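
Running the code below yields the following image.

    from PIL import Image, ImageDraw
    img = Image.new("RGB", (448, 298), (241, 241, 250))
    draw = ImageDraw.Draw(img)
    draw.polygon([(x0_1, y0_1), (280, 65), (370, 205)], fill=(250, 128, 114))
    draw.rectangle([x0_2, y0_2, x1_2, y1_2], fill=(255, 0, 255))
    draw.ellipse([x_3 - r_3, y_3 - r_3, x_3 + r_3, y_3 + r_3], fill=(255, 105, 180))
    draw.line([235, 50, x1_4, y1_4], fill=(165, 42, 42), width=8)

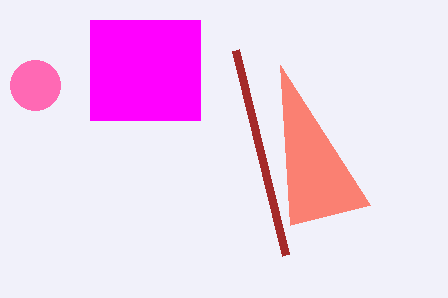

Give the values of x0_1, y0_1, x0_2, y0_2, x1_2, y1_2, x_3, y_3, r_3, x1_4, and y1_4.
x0_1 = 290, y0_1 = 225, x0_2 = 90, y0_2 = 20, x1_2 = 200, y1_2 = 120, x_3 = 35, y_3 = 85, r_3 = 25, x1_4 = 285, y1_4 = 255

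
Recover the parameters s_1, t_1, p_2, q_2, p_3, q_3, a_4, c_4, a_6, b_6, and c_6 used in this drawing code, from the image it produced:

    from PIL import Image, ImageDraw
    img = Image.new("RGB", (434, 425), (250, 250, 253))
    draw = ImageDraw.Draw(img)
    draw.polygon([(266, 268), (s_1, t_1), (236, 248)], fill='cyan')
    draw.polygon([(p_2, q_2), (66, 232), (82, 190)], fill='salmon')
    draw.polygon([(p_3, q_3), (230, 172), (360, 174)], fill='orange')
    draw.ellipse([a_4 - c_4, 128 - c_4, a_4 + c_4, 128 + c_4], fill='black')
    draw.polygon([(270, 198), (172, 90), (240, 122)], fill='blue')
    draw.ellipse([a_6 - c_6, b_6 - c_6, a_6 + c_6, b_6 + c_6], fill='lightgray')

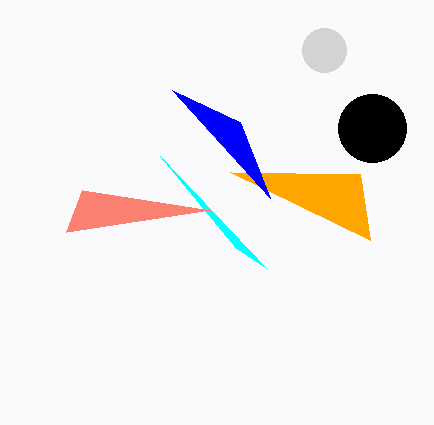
s_1 = 160, t_1 = 156, p_2 = 210, q_2 = 210, p_3 = 370, q_3 = 240, a_4 = 372, c_4 = 34, a_6 = 324, b_6 = 50, c_6 = 22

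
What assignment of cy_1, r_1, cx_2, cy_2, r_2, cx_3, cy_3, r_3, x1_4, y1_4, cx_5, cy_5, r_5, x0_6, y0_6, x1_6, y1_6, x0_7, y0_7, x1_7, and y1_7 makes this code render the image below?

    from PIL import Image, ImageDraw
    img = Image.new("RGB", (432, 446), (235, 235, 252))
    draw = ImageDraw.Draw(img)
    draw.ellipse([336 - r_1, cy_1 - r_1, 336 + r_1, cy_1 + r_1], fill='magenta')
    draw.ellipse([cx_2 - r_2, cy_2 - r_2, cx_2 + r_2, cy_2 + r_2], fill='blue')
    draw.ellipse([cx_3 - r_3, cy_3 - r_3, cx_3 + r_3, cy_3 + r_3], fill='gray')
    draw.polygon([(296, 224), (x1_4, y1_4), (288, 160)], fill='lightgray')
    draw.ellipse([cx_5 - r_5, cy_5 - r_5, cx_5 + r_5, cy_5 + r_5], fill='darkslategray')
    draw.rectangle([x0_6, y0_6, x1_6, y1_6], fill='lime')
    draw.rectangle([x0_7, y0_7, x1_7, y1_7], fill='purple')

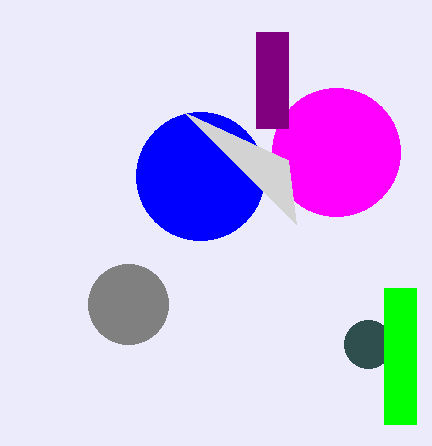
cy_1 = 152, r_1 = 64, cx_2 = 200, cy_2 = 176, r_2 = 64, cx_3 = 128, cy_3 = 304, r_3 = 40, x1_4 = 184, y1_4 = 112, cx_5 = 368, cy_5 = 344, r_5 = 24, x0_6 = 384, y0_6 = 288, x1_6 = 416, y1_6 = 424, x0_7 = 256, y0_7 = 32, x1_7 = 288, y1_7 = 128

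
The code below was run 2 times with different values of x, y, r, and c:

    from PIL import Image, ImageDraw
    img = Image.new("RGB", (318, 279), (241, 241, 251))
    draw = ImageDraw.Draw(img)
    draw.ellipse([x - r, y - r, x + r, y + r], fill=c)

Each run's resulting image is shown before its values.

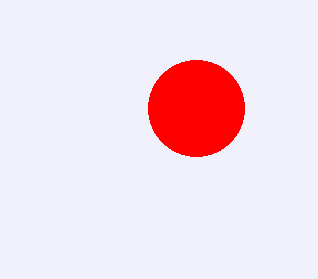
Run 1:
x = 196, y = 108, r = 48, c = 'red'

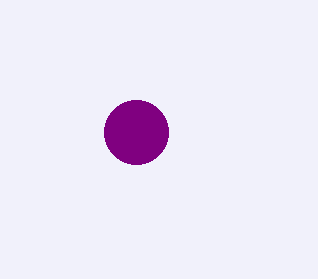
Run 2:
x = 136
y = 132
r = 32
c = 'purple'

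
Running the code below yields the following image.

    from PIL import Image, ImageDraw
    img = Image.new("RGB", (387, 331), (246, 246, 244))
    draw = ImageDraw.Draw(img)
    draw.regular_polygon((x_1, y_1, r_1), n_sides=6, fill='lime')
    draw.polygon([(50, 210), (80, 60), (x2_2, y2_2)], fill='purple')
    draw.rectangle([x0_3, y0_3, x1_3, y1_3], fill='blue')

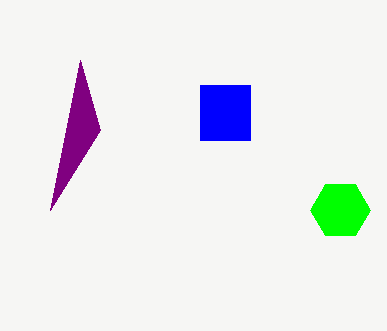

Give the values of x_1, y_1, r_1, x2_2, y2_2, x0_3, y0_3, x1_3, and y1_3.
x_1 = 340, y_1 = 210, r_1 = 30, x2_2 = 100, y2_2 = 130, x0_3 = 200, y0_3 = 85, x1_3 = 250, y1_3 = 140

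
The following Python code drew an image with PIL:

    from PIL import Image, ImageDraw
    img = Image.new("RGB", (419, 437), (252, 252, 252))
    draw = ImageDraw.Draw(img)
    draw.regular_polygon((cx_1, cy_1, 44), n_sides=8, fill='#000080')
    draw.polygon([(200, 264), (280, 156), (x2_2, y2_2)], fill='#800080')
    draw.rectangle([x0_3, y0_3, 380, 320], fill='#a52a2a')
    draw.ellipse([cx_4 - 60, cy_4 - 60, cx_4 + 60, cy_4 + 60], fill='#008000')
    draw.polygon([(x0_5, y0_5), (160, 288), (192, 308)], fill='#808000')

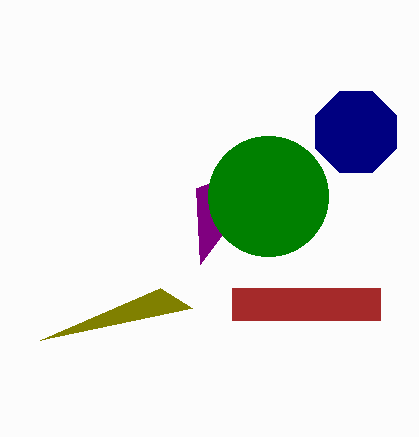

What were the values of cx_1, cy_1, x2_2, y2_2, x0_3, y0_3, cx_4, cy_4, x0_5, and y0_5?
cx_1 = 356, cy_1 = 132, x2_2 = 196, y2_2 = 188, x0_3 = 232, y0_3 = 288, cx_4 = 268, cy_4 = 196, x0_5 = 40, y0_5 = 340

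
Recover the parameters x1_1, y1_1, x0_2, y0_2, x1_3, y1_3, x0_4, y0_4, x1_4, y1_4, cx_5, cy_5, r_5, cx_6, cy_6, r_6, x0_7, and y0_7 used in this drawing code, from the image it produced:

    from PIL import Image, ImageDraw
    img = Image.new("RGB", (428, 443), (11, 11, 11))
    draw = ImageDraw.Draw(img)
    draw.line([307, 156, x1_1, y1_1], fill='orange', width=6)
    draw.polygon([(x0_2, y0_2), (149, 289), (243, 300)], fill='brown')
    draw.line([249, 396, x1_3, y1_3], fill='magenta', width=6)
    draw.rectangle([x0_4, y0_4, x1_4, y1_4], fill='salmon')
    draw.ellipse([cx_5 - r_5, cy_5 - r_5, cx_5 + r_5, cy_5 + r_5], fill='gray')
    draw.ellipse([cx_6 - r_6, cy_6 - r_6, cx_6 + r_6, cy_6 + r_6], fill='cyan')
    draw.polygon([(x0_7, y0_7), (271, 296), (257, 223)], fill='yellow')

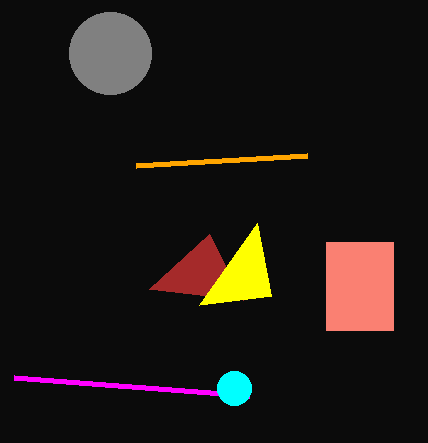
x1_1 = 136, y1_1 = 166, x0_2 = 209, y0_2 = 234, x1_3 = 14, y1_3 = 378, x0_4 = 326, y0_4 = 242, x1_4 = 393, y1_4 = 330, cx_5 = 110, cy_5 = 53, r_5 = 41, cx_6 = 234, cy_6 = 388, r_6 = 17, x0_7 = 199, y0_7 = 305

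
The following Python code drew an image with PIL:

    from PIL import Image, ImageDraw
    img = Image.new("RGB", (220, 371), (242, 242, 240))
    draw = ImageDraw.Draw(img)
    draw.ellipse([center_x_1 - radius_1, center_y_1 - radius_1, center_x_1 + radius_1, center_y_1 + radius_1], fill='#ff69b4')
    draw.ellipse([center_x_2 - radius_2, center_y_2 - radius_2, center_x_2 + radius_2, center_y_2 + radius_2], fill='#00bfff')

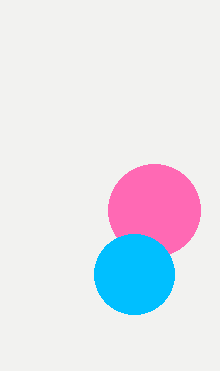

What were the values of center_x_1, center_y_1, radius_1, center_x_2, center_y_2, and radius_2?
center_x_1 = 154; center_y_1 = 210; radius_1 = 46; center_x_2 = 134; center_y_2 = 274; radius_2 = 40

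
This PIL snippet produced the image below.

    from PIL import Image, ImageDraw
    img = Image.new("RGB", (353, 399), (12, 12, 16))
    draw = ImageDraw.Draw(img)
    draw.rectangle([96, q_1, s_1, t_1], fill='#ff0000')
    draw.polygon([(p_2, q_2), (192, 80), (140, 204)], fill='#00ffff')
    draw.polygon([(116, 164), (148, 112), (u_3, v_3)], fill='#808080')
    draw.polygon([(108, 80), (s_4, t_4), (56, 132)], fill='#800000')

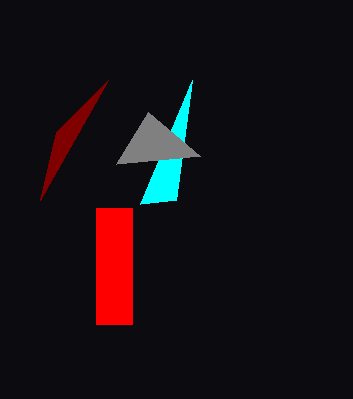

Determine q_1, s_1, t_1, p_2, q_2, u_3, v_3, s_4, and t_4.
q_1 = 208; s_1 = 132; t_1 = 324; p_2 = 176; q_2 = 200; u_3 = 200; v_3 = 156; s_4 = 40; t_4 = 200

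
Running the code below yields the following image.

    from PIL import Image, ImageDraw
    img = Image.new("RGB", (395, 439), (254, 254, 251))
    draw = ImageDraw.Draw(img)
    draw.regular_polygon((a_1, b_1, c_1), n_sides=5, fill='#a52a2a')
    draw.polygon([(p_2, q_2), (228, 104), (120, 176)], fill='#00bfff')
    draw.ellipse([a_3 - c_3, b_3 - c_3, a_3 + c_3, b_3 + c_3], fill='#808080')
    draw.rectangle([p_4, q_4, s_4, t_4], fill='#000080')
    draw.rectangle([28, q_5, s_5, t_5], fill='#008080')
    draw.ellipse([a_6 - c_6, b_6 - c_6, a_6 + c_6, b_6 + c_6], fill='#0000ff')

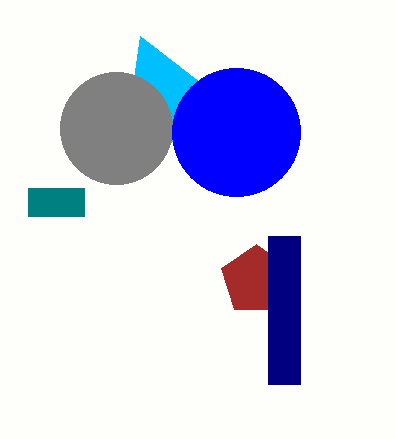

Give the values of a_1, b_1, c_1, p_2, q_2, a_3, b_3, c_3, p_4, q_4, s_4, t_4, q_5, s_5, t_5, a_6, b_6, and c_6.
a_1 = 256
b_1 = 280
c_1 = 36
p_2 = 140
q_2 = 36
a_3 = 116
b_3 = 128
c_3 = 56
p_4 = 268
q_4 = 236
s_4 = 300
t_4 = 384
q_5 = 188
s_5 = 84
t_5 = 216
a_6 = 236
b_6 = 132
c_6 = 64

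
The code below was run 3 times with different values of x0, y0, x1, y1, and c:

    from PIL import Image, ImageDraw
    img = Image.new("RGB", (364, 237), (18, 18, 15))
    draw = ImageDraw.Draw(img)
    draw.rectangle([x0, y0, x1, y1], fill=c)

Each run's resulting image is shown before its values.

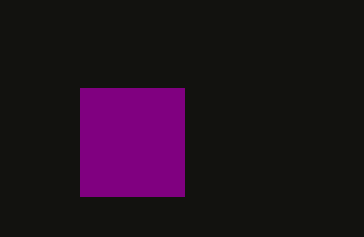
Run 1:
x0 = 80; y0 = 88; x1 = 184; y1 = 196; c = 'purple'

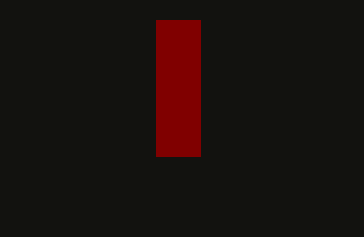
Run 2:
x0 = 156, y0 = 20, x1 = 200, y1 = 156, c = 'maroon'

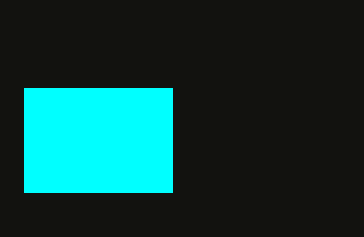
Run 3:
x0 = 24, y0 = 88, x1 = 172, y1 = 192, c = 'cyan'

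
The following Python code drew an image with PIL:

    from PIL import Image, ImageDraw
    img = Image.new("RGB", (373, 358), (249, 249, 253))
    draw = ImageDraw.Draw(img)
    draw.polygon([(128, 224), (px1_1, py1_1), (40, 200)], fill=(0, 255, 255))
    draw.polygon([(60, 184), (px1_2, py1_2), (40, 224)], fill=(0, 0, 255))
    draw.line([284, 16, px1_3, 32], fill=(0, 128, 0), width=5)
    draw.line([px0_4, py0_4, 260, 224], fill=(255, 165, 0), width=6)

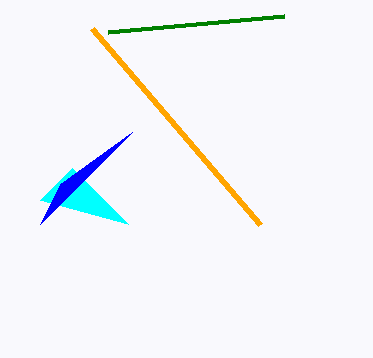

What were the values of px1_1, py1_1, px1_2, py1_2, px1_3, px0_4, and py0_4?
px1_1 = 72, py1_1 = 168, px1_2 = 132, py1_2 = 132, px1_3 = 108, px0_4 = 92, py0_4 = 28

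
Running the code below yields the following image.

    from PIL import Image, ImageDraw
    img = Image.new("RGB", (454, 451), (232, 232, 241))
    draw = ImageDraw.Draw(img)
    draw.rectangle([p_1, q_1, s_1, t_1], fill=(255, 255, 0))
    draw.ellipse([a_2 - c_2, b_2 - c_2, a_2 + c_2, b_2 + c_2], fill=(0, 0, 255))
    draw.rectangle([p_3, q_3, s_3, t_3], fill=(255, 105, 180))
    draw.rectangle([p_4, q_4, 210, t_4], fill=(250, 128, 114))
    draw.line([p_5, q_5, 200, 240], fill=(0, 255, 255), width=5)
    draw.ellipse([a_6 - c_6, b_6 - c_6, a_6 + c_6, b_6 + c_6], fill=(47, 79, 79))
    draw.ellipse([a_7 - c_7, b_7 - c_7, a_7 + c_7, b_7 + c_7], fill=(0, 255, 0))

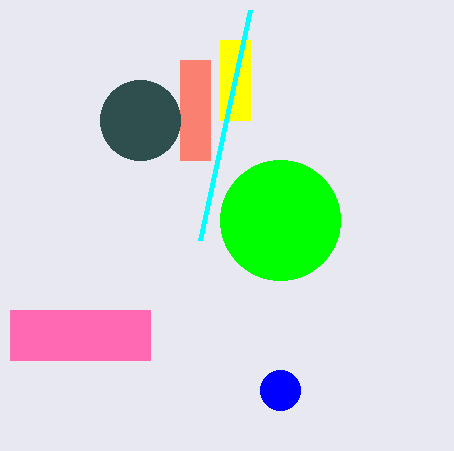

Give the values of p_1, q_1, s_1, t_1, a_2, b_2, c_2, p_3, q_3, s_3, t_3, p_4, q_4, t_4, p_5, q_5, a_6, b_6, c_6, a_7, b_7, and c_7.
p_1 = 220
q_1 = 40
s_1 = 250
t_1 = 120
a_2 = 280
b_2 = 390
c_2 = 20
p_3 = 10
q_3 = 310
s_3 = 150
t_3 = 360
p_4 = 180
q_4 = 60
t_4 = 160
p_5 = 250
q_5 = 10
a_6 = 140
b_6 = 120
c_6 = 40
a_7 = 280
b_7 = 220
c_7 = 60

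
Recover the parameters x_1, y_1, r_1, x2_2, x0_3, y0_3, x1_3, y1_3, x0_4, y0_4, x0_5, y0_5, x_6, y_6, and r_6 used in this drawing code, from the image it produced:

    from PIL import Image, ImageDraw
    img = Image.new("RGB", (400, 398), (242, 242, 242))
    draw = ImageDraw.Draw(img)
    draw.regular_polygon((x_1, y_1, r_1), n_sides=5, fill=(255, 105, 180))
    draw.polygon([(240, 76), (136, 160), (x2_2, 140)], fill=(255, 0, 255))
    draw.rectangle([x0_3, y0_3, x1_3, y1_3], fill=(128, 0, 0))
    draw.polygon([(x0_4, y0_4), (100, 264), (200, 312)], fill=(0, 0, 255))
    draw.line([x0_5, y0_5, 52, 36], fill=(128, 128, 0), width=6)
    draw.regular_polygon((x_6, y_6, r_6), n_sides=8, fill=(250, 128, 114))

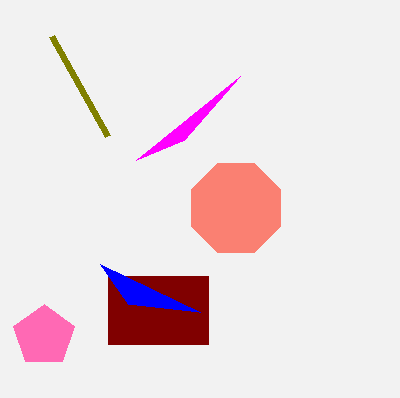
x_1 = 44, y_1 = 336, r_1 = 32, x2_2 = 184, x0_3 = 108, y0_3 = 276, x1_3 = 208, y1_3 = 344, x0_4 = 128, y0_4 = 304, x0_5 = 108, y0_5 = 136, x_6 = 236, y_6 = 208, r_6 = 48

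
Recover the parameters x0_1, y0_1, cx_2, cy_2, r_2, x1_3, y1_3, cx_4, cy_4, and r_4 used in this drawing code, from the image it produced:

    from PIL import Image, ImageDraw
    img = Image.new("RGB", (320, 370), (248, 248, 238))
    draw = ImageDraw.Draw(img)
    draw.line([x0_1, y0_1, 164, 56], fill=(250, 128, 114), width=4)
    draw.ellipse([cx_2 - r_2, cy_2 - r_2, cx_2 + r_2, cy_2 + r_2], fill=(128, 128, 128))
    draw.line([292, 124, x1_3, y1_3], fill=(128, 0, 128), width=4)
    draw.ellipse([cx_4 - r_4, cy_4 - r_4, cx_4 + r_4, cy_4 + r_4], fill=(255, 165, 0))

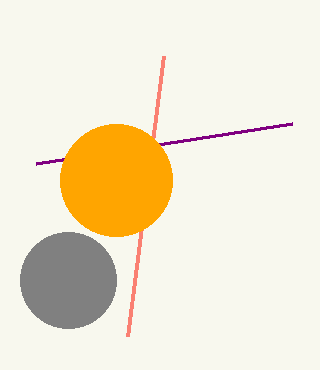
x0_1 = 128; y0_1 = 336; cx_2 = 68; cy_2 = 280; r_2 = 48; x1_3 = 36; y1_3 = 164; cx_4 = 116; cy_4 = 180; r_4 = 56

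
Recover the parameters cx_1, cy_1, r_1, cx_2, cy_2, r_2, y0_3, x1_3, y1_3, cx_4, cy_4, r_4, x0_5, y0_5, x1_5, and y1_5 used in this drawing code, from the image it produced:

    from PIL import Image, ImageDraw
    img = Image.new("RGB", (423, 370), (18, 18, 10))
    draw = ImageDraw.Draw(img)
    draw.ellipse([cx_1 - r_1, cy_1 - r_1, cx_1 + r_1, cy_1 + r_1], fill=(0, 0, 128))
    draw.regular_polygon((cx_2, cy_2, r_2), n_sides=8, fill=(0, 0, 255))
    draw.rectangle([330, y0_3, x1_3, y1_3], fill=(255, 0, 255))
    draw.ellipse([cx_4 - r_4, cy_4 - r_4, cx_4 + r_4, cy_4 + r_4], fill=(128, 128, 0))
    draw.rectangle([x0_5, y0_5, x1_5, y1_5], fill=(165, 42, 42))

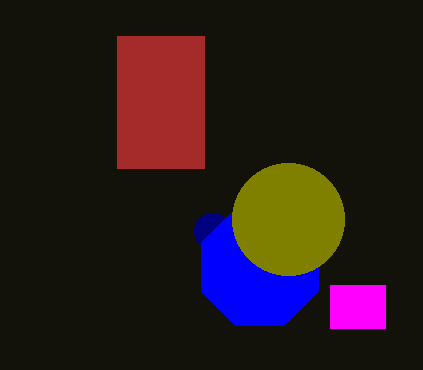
cx_1 = 212, cy_1 = 231, r_1 = 18, cx_2 = 260, cy_2 = 267, r_2 = 63, y0_3 = 285, x1_3 = 385, y1_3 = 328, cx_4 = 288, cy_4 = 219, r_4 = 56, x0_5 = 117, y0_5 = 36, x1_5 = 204, y1_5 = 168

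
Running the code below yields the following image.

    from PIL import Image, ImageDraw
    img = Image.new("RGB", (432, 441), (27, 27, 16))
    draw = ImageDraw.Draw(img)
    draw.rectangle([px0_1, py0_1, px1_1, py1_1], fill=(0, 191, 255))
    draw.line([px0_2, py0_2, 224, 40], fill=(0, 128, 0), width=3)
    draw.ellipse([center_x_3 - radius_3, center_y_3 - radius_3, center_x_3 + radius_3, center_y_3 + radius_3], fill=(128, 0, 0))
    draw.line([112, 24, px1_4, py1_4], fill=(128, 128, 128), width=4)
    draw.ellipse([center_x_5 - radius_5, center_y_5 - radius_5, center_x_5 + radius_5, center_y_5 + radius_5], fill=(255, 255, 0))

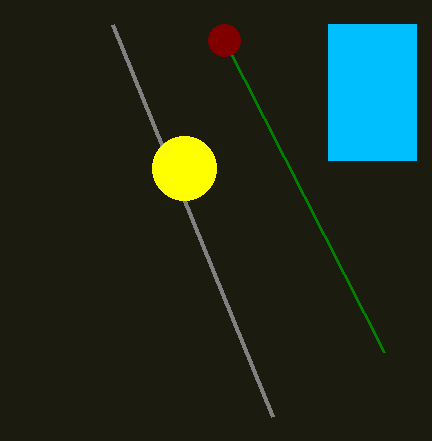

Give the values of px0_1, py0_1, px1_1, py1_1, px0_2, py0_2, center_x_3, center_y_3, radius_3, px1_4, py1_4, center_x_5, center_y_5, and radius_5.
px0_1 = 328; py0_1 = 24; px1_1 = 416; py1_1 = 160; px0_2 = 384; py0_2 = 352; center_x_3 = 224; center_y_3 = 40; radius_3 = 16; px1_4 = 272; py1_4 = 416; center_x_5 = 184; center_y_5 = 168; radius_5 = 32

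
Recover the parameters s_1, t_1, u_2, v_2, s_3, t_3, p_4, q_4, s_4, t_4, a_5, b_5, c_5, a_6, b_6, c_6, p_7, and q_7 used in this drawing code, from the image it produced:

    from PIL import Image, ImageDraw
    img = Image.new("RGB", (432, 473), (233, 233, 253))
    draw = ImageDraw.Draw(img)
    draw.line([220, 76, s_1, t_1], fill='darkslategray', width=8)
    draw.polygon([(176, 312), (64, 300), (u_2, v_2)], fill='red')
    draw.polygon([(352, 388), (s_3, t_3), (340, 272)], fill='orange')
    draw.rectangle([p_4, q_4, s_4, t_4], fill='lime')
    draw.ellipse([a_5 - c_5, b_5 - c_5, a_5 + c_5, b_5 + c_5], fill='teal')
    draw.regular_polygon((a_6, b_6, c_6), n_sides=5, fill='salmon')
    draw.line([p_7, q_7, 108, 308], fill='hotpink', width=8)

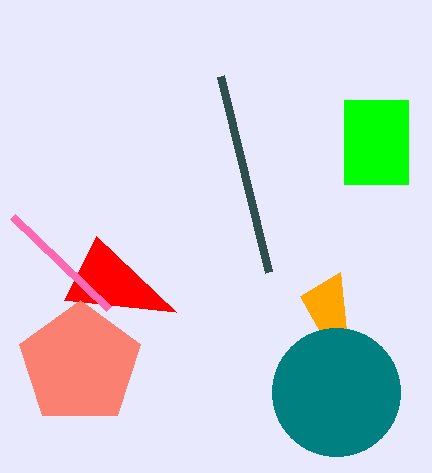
s_1 = 268; t_1 = 272; u_2 = 96; v_2 = 236; s_3 = 300; t_3 = 296; p_4 = 344; q_4 = 100; s_4 = 408; t_4 = 184; a_5 = 336; b_5 = 392; c_5 = 64; a_6 = 80; b_6 = 364; c_6 = 64; p_7 = 12; q_7 = 216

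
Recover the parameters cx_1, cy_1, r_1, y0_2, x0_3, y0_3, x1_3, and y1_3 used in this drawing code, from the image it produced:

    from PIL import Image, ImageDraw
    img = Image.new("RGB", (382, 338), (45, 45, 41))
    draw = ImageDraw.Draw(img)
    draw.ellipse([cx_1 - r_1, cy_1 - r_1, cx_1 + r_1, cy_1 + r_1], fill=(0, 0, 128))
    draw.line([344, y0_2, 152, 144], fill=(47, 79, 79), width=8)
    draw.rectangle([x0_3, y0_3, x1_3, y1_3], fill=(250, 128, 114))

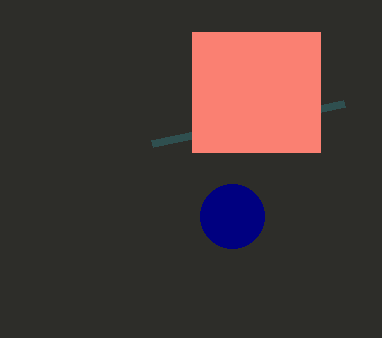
cx_1 = 232, cy_1 = 216, r_1 = 32, y0_2 = 104, x0_3 = 192, y0_3 = 32, x1_3 = 320, y1_3 = 152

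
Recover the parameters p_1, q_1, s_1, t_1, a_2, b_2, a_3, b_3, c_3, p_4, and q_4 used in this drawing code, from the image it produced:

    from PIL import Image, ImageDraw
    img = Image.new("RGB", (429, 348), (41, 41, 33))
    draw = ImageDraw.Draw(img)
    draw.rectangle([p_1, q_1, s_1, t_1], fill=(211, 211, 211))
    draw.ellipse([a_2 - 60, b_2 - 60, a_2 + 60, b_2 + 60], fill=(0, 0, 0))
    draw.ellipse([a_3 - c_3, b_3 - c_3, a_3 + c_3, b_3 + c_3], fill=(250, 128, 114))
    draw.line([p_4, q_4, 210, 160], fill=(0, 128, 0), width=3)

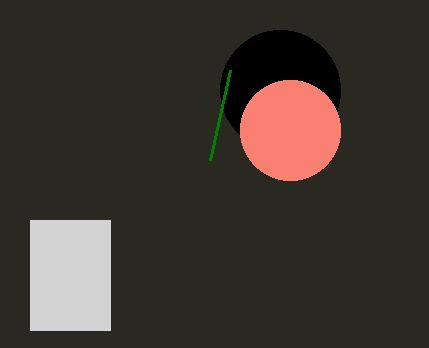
p_1 = 30, q_1 = 220, s_1 = 110, t_1 = 330, a_2 = 280, b_2 = 90, a_3 = 290, b_3 = 130, c_3 = 50, p_4 = 230, q_4 = 70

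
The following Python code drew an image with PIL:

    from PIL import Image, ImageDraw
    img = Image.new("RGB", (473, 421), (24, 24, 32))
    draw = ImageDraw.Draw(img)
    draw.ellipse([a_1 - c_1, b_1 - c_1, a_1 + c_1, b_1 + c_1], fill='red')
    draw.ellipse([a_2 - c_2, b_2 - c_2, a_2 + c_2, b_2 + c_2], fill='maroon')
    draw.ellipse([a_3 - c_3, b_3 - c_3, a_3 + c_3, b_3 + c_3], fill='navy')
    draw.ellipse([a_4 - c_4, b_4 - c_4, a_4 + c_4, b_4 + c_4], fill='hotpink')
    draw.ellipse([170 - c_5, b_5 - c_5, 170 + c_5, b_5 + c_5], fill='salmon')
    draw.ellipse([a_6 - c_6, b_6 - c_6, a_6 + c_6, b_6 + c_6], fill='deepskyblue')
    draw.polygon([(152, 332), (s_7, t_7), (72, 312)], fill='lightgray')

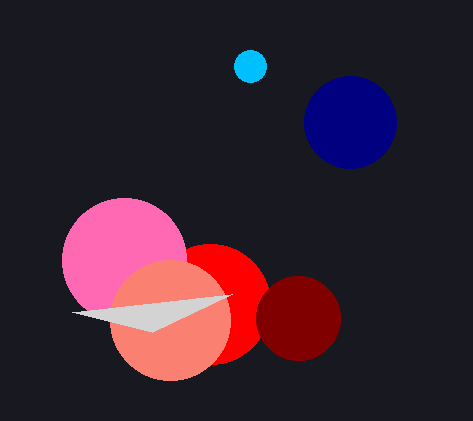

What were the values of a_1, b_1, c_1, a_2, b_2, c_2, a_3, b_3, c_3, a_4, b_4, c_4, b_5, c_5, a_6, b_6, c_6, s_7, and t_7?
a_1 = 210, b_1 = 304, c_1 = 60, a_2 = 298, b_2 = 318, c_2 = 42, a_3 = 350, b_3 = 122, c_3 = 46, a_4 = 124, b_4 = 260, c_4 = 62, b_5 = 320, c_5 = 60, a_6 = 250, b_6 = 66, c_6 = 16, s_7 = 232, t_7 = 294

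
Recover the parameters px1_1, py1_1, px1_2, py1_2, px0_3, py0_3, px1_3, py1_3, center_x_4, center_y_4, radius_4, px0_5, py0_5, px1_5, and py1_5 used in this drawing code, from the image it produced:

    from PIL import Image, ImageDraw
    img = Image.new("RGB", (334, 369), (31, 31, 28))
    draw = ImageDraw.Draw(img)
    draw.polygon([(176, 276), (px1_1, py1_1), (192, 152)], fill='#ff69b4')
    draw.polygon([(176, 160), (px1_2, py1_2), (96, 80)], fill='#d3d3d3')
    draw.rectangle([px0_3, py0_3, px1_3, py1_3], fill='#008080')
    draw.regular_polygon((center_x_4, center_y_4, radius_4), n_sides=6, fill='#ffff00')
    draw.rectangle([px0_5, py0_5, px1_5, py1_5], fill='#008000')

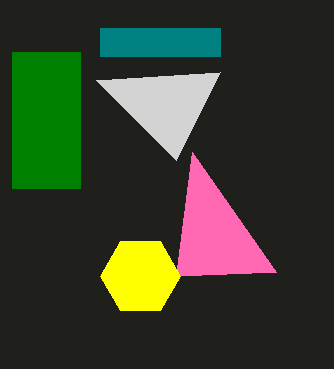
px1_1 = 276; py1_1 = 272; px1_2 = 220; py1_2 = 72; px0_3 = 100; py0_3 = 28; px1_3 = 220; py1_3 = 56; center_x_4 = 140; center_y_4 = 276; radius_4 = 40; px0_5 = 12; py0_5 = 52; px1_5 = 80; py1_5 = 188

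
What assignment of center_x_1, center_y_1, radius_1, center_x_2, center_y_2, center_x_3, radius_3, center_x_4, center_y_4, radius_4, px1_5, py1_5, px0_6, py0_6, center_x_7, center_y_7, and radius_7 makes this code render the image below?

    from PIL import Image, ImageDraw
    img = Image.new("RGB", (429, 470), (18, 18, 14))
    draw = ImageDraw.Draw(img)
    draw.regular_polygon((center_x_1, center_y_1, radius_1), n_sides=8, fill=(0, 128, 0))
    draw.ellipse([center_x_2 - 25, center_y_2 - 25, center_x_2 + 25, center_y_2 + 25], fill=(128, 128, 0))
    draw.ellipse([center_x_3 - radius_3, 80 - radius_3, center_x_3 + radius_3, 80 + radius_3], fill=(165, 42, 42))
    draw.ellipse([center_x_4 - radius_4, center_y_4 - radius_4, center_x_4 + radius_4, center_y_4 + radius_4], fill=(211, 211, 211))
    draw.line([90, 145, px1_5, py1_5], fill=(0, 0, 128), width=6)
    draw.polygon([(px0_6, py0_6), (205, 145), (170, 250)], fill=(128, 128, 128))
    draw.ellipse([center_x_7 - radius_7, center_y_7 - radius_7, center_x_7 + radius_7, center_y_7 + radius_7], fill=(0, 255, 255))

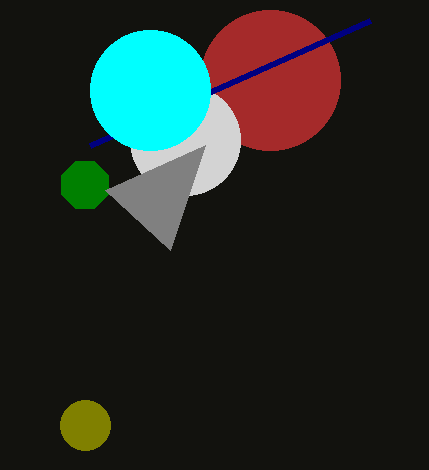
center_x_1 = 85
center_y_1 = 185
radius_1 = 25
center_x_2 = 85
center_y_2 = 425
center_x_3 = 270
radius_3 = 70
center_x_4 = 185
center_y_4 = 140
radius_4 = 55
px1_5 = 370
py1_5 = 20
px0_6 = 105
py0_6 = 190
center_x_7 = 150
center_y_7 = 90
radius_7 = 60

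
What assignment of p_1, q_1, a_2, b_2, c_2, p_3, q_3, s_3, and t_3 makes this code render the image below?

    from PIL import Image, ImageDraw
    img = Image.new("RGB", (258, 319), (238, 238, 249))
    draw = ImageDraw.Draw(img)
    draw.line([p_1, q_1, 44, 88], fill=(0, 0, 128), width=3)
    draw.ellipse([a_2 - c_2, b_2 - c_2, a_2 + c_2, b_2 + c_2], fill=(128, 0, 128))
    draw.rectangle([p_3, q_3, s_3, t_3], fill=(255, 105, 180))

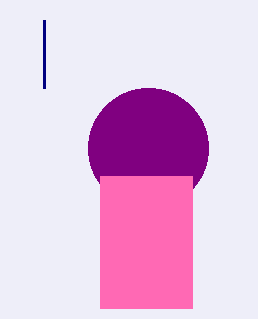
p_1 = 44, q_1 = 20, a_2 = 148, b_2 = 148, c_2 = 60, p_3 = 100, q_3 = 176, s_3 = 192, t_3 = 308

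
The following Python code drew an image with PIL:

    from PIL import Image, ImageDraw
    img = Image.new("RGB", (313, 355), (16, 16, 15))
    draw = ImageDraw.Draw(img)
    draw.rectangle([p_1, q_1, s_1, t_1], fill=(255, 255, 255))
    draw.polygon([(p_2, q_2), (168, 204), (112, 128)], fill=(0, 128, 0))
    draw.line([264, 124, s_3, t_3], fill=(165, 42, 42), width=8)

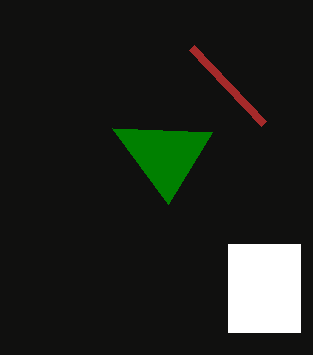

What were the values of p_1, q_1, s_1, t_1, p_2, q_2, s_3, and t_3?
p_1 = 228
q_1 = 244
s_1 = 300
t_1 = 332
p_2 = 212
q_2 = 132
s_3 = 192
t_3 = 48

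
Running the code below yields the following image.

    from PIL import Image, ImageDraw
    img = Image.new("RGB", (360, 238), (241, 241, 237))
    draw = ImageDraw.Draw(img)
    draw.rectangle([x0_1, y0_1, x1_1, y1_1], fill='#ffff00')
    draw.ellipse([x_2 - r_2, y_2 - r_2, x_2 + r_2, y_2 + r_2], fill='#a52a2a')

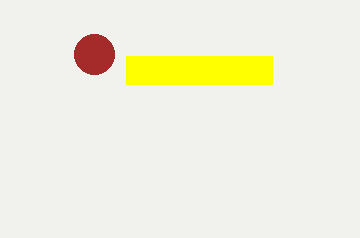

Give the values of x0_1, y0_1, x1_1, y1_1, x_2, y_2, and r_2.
x0_1 = 126
y0_1 = 56
x1_1 = 272
y1_1 = 84
x_2 = 94
y_2 = 54
r_2 = 20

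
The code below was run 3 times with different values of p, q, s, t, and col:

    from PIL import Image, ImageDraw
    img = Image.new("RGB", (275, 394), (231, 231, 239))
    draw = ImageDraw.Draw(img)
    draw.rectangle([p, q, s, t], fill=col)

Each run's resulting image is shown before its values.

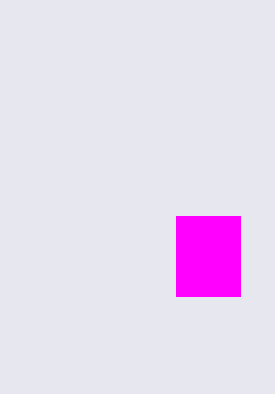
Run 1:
p = 176; q = 216; s = 240; t = 296; col = 'magenta'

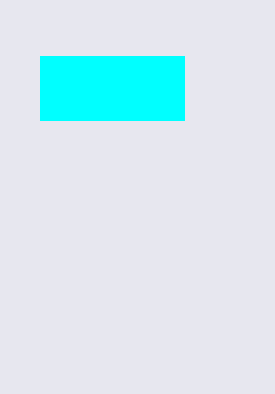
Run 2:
p = 40, q = 56, s = 184, t = 120, col = 'cyan'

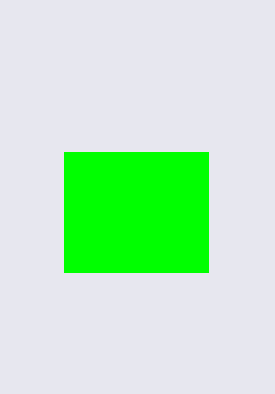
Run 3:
p = 64
q = 152
s = 208
t = 272
col = 'lime'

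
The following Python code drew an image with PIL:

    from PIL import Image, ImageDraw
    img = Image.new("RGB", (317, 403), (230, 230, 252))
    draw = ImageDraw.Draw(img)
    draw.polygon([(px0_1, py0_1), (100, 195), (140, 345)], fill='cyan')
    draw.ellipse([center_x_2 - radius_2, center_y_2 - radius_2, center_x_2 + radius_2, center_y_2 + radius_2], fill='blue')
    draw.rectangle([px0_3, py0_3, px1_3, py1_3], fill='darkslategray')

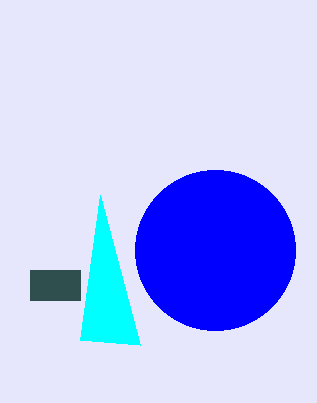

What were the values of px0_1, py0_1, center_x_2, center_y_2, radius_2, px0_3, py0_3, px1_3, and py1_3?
px0_1 = 80, py0_1 = 340, center_x_2 = 215, center_y_2 = 250, radius_2 = 80, px0_3 = 30, py0_3 = 270, px1_3 = 80, py1_3 = 300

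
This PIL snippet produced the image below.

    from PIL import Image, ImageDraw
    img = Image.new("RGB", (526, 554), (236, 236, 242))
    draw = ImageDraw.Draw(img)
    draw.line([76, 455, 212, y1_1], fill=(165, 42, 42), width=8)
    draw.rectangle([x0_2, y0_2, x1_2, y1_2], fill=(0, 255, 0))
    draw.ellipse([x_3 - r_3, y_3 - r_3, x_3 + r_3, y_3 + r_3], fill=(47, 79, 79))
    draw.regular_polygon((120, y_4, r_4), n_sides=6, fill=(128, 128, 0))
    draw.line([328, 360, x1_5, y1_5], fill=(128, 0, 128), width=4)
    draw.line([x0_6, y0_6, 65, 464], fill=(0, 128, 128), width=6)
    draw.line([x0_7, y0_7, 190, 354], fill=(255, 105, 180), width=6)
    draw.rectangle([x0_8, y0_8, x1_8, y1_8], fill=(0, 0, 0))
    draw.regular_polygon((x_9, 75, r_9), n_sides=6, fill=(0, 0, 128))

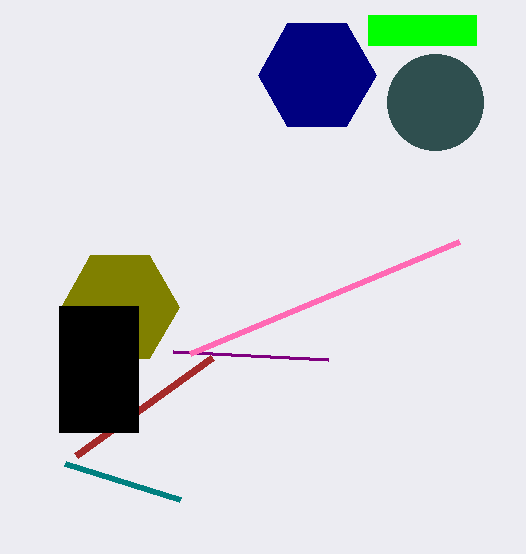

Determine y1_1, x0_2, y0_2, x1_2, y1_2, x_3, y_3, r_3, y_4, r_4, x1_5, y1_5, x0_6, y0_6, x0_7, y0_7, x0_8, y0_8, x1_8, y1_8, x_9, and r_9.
y1_1 = 357, x0_2 = 368, y0_2 = 15, x1_2 = 476, y1_2 = 45, x_3 = 435, y_3 = 102, r_3 = 48, y_4 = 307, r_4 = 59, x1_5 = 173, y1_5 = 352, x0_6 = 180, y0_6 = 500, x0_7 = 459, y0_7 = 242, x0_8 = 59, y0_8 = 306, x1_8 = 138, y1_8 = 432, x_9 = 317, r_9 = 59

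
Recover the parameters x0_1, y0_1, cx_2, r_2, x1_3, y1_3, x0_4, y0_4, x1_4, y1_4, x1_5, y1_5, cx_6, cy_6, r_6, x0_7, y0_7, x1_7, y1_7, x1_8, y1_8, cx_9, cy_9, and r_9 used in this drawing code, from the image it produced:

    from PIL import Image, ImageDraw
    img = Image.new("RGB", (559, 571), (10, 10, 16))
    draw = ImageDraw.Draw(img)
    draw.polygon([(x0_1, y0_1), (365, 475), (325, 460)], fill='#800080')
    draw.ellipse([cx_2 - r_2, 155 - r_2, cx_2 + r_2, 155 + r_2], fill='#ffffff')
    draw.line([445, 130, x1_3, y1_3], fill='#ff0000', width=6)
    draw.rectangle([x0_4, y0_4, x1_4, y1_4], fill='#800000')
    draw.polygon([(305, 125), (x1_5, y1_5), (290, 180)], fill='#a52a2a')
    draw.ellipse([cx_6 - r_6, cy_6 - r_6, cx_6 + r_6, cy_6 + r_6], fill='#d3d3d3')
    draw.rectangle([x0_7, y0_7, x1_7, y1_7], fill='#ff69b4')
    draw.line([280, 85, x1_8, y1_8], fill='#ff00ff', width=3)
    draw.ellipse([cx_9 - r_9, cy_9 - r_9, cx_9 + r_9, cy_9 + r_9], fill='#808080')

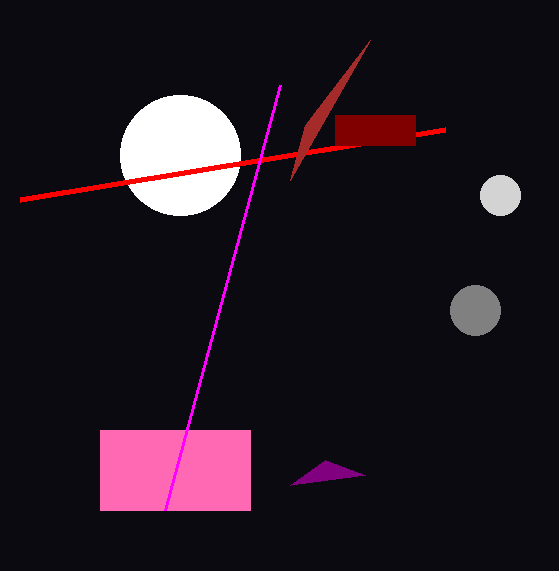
x0_1 = 290
y0_1 = 485
cx_2 = 180
r_2 = 60
x1_3 = 20
y1_3 = 200
x0_4 = 335
y0_4 = 115
x1_4 = 415
y1_4 = 145
x1_5 = 370
y1_5 = 40
cx_6 = 500
cy_6 = 195
r_6 = 20
x0_7 = 100
y0_7 = 430
x1_7 = 250
y1_7 = 510
x1_8 = 165
y1_8 = 510
cx_9 = 475
cy_9 = 310
r_9 = 25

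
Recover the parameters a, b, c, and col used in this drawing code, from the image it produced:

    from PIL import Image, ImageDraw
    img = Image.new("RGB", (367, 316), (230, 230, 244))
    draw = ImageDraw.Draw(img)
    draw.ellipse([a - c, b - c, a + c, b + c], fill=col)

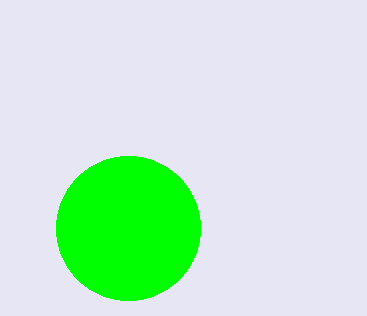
a = 128, b = 228, c = 72, col = 'lime'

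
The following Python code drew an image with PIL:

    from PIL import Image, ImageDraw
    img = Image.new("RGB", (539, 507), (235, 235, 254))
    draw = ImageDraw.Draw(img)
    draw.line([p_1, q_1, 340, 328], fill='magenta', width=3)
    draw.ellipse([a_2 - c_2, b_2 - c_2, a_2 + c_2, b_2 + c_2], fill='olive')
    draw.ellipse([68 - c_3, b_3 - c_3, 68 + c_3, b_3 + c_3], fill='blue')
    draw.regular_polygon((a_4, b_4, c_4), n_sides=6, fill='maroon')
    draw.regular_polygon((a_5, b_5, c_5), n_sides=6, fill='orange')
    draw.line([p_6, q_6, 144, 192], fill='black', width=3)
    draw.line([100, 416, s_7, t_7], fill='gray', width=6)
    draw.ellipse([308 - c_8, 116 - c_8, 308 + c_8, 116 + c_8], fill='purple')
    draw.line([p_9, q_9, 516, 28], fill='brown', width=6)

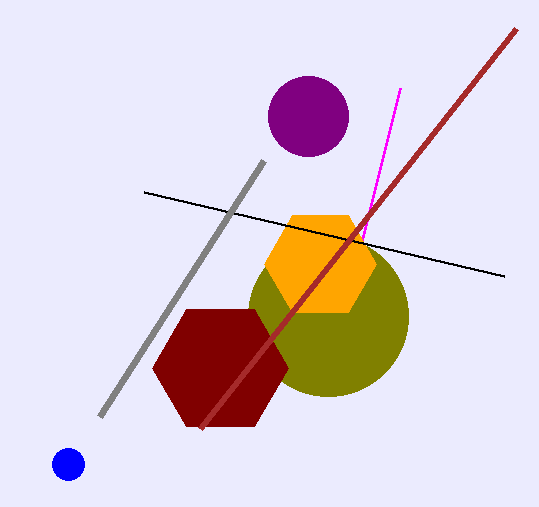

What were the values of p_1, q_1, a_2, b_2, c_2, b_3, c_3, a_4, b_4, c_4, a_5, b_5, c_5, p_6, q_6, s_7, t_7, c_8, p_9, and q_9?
p_1 = 400
q_1 = 88
a_2 = 328
b_2 = 316
c_2 = 80
b_3 = 464
c_3 = 16
a_4 = 220
b_4 = 368
c_4 = 68
a_5 = 320
b_5 = 264
c_5 = 56
p_6 = 504
q_6 = 276
s_7 = 264
t_7 = 160
c_8 = 40
p_9 = 200
q_9 = 428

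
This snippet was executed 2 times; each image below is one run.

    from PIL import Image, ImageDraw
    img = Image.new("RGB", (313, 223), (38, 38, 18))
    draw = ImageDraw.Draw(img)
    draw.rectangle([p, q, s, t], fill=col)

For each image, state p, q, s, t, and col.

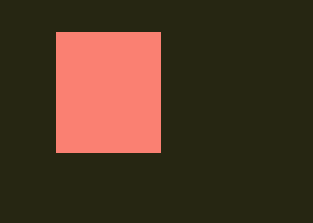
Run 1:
p = 56
q = 32
s = 160
t = 152
col = 'salmon'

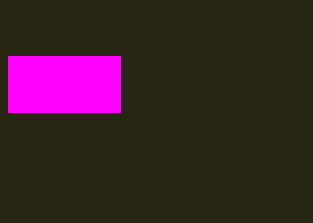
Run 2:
p = 8, q = 56, s = 120, t = 112, col = 'magenta'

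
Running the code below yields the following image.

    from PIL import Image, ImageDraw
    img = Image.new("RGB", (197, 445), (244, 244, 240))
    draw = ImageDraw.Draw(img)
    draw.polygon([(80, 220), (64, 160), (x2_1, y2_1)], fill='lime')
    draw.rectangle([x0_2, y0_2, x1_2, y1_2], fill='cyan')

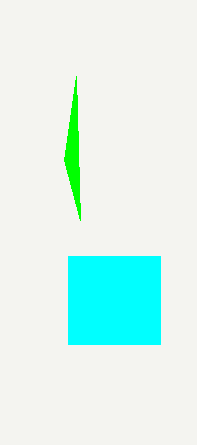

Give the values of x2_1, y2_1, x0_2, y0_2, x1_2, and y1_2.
x2_1 = 76; y2_1 = 76; x0_2 = 68; y0_2 = 256; x1_2 = 160; y1_2 = 344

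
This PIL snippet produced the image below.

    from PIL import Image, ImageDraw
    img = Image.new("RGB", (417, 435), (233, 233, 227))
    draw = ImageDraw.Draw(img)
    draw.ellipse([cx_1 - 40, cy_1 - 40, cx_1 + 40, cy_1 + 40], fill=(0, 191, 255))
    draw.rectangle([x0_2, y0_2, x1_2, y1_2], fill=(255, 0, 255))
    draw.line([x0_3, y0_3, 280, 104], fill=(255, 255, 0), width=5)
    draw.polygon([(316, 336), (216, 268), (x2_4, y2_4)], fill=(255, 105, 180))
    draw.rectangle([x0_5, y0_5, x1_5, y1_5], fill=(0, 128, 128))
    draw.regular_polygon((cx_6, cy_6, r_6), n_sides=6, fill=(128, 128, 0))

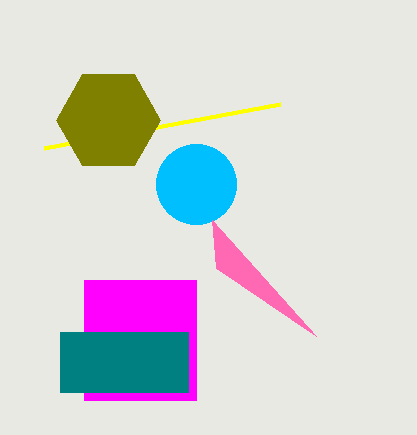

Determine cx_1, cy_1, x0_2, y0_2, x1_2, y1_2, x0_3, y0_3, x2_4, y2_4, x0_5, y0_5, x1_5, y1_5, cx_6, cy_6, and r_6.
cx_1 = 196; cy_1 = 184; x0_2 = 84; y0_2 = 280; x1_2 = 196; y1_2 = 400; x0_3 = 44; y0_3 = 148; x2_4 = 212; y2_4 = 220; x0_5 = 60; y0_5 = 332; x1_5 = 188; y1_5 = 392; cx_6 = 108; cy_6 = 120; r_6 = 52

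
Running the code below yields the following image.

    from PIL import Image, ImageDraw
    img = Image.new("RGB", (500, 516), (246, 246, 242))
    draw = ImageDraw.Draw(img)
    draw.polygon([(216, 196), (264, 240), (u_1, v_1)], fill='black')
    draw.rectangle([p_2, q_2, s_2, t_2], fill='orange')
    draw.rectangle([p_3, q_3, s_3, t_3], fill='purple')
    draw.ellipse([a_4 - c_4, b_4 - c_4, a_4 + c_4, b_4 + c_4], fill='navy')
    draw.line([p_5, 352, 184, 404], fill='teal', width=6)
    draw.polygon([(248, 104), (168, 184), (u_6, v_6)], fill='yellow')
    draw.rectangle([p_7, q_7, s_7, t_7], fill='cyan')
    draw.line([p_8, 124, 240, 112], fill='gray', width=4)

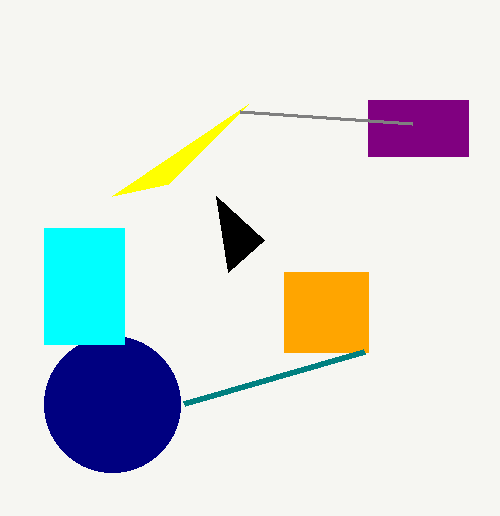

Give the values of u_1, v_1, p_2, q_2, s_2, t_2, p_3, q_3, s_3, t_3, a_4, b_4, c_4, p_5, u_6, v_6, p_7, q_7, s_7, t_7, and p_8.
u_1 = 228; v_1 = 272; p_2 = 284; q_2 = 272; s_2 = 368; t_2 = 352; p_3 = 368; q_3 = 100; s_3 = 468; t_3 = 156; a_4 = 112; b_4 = 404; c_4 = 68; p_5 = 364; u_6 = 112; v_6 = 196; p_7 = 44; q_7 = 228; s_7 = 124; t_7 = 344; p_8 = 412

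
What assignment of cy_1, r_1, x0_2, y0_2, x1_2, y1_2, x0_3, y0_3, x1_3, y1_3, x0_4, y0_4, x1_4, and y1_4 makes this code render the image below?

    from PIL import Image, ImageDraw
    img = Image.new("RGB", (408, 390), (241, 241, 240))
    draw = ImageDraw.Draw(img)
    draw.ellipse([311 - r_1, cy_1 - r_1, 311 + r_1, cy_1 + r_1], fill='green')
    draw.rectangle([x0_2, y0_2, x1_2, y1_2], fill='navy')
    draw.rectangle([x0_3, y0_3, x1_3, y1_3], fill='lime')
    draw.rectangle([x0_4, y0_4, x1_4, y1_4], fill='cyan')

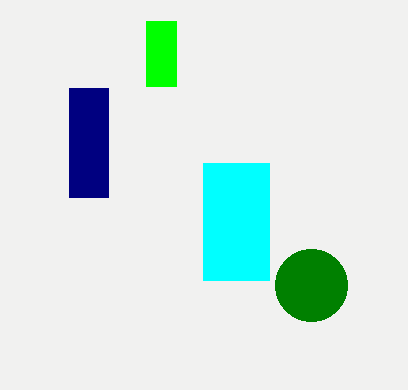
cy_1 = 285, r_1 = 36, x0_2 = 69, y0_2 = 88, x1_2 = 108, y1_2 = 197, x0_3 = 146, y0_3 = 21, x1_3 = 176, y1_3 = 86, x0_4 = 203, y0_4 = 163, x1_4 = 269, y1_4 = 280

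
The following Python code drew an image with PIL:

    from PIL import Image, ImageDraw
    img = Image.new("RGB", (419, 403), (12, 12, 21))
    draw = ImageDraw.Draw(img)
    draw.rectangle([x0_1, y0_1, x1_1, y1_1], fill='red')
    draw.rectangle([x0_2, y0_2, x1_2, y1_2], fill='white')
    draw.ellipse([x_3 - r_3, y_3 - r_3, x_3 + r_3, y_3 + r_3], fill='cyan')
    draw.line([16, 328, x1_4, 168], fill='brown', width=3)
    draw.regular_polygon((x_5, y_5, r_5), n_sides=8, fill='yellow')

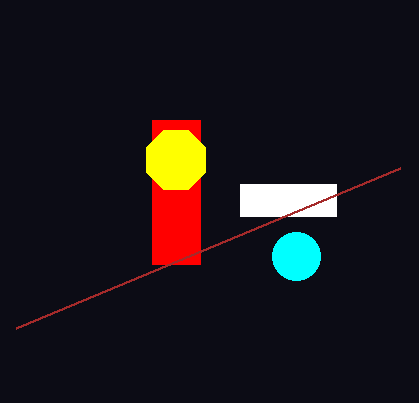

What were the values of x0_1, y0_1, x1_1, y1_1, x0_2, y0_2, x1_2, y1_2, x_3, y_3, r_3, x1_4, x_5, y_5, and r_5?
x0_1 = 152, y0_1 = 120, x1_1 = 200, y1_1 = 264, x0_2 = 240, y0_2 = 184, x1_2 = 336, y1_2 = 216, x_3 = 296, y_3 = 256, r_3 = 24, x1_4 = 400, x_5 = 176, y_5 = 160, r_5 = 32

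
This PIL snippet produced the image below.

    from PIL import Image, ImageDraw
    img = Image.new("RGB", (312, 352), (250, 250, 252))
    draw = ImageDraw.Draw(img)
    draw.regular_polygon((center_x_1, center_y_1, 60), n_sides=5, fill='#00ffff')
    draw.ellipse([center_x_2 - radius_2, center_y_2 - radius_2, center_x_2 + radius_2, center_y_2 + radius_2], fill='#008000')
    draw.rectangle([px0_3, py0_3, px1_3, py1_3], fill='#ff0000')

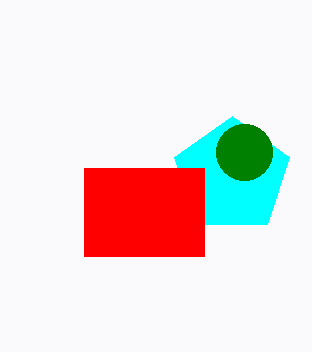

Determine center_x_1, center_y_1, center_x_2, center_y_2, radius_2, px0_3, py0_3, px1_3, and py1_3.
center_x_1 = 232, center_y_1 = 176, center_x_2 = 244, center_y_2 = 152, radius_2 = 28, px0_3 = 84, py0_3 = 168, px1_3 = 204, py1_3 = 256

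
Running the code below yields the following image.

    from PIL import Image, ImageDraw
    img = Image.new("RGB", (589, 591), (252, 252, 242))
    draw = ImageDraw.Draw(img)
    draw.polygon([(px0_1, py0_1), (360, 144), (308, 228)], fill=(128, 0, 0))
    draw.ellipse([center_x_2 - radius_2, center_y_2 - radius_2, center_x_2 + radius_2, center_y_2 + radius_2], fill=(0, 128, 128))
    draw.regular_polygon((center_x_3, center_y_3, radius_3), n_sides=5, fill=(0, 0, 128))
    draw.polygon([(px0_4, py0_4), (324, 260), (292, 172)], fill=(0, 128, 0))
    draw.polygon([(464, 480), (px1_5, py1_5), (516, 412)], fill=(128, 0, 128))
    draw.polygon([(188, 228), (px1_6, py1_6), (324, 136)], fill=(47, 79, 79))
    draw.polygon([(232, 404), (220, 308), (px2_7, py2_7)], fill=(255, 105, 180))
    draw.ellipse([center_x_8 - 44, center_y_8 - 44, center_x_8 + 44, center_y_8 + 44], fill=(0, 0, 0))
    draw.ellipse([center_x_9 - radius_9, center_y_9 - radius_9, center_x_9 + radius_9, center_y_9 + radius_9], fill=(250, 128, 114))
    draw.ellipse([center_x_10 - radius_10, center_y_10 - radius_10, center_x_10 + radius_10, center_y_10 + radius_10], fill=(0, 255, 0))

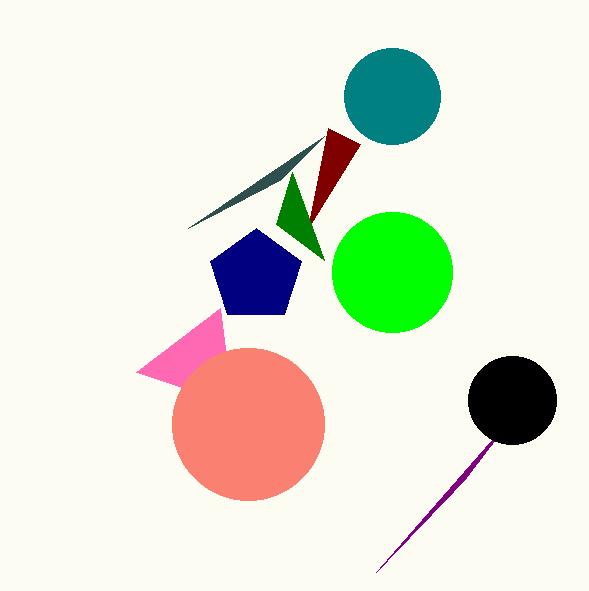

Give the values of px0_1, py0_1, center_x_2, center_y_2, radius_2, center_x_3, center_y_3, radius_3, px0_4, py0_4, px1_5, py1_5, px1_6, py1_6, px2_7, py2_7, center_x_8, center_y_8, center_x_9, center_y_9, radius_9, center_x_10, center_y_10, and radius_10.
px0_1 = 328, py0_1 = 128, center_x_2 = 392, center_y_2 = 96, radius_2 = 48, center_x_3 = 256, center_y_3 = 276, radius_3 = 48, px0_4 = 276, py0_4 = 224, px1_5 = 376, py1_5 = 572, px1_6 = 280, py1_6 = 180, px2_7 = 136, py2_7 = 372, center_x_8 = 512, center_y_8 = 400, center_x_9 = 248, center_y_9 = 424, radius_9 = 76, center_x_10 = 392, center_y_10 = 272, radius_10 = 60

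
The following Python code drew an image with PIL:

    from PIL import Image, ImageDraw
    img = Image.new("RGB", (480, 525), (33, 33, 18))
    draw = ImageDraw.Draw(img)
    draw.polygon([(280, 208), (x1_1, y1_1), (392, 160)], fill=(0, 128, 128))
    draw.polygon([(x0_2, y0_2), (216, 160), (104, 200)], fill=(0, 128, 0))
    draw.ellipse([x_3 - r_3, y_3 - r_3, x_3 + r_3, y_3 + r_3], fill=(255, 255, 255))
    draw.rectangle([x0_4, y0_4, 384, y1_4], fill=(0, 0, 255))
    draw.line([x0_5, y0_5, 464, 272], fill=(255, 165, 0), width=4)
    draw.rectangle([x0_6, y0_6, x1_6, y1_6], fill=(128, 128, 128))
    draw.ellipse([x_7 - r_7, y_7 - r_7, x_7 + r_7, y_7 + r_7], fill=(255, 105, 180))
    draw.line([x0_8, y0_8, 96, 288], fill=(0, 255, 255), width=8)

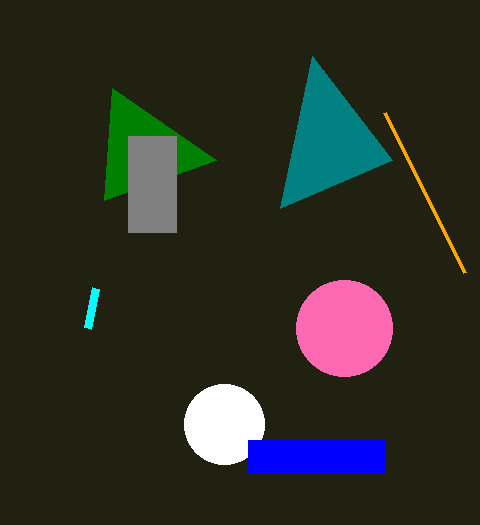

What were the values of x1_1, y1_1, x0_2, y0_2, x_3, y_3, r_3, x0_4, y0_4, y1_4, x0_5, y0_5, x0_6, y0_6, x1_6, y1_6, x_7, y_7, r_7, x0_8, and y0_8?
x1_1 = 312
y1_1 = 56
x0_2 = 112
y0_2 = 88
x_3 = 224
y_3 = 424
r_3 = 40
x0_4 = 248
y0_4 = 440
y1_4 = 472
x0_5 = 384
y0_5 = 112
x0_6 = 128
y0_6 = 136
x1_6 = 176
y1_6 = 232
x_7 = 344
y_7 = 328
r_7 = 48
x0_8 = 88
y0_8 = 328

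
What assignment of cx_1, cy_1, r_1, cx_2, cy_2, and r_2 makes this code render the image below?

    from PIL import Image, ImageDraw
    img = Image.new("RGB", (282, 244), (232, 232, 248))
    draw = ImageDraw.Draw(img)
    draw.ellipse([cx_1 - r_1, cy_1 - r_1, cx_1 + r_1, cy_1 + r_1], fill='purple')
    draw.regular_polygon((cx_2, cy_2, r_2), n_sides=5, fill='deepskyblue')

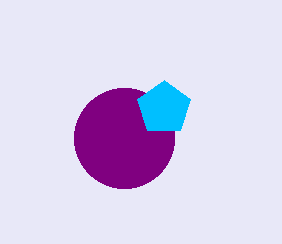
cx_1 = 124; cy_1 = 138; r_1 = 50; cx_2 = 164; cy_2 = 108; r_2 = 28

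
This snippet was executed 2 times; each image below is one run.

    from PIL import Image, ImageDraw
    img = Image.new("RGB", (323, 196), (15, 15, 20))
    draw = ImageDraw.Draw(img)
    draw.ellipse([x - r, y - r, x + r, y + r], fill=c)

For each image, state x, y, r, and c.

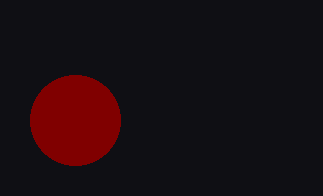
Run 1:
x = 75
y = 120
r = 45
c = 'maroon'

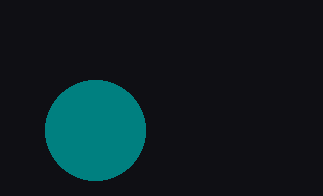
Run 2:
x = 95; y = 130; r = 50; c = 'teal'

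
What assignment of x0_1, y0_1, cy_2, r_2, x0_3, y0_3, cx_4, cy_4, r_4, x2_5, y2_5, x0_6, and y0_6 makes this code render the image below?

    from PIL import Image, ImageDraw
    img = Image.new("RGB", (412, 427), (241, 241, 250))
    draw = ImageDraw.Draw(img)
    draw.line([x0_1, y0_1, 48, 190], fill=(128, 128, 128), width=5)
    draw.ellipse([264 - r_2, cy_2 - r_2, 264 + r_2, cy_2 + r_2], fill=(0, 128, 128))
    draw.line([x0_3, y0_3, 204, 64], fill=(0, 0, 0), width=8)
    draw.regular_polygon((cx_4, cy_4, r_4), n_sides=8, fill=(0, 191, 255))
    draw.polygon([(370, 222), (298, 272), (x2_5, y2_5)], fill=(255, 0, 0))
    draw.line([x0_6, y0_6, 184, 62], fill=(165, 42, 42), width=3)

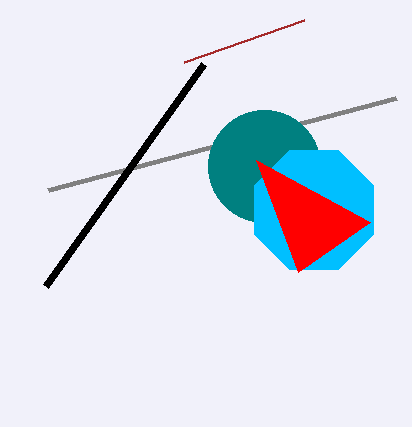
x0_1 = 396
y0_1 = 98
cy_2 = 166
r_2 = 56
x0_3 = 46
y0_3 = 286
cx_4 = 314
cy_4 = 210
r_4 = 64
x2_5 = 256
y2_5 = 160
x0_6 = 304
y0_6 = 20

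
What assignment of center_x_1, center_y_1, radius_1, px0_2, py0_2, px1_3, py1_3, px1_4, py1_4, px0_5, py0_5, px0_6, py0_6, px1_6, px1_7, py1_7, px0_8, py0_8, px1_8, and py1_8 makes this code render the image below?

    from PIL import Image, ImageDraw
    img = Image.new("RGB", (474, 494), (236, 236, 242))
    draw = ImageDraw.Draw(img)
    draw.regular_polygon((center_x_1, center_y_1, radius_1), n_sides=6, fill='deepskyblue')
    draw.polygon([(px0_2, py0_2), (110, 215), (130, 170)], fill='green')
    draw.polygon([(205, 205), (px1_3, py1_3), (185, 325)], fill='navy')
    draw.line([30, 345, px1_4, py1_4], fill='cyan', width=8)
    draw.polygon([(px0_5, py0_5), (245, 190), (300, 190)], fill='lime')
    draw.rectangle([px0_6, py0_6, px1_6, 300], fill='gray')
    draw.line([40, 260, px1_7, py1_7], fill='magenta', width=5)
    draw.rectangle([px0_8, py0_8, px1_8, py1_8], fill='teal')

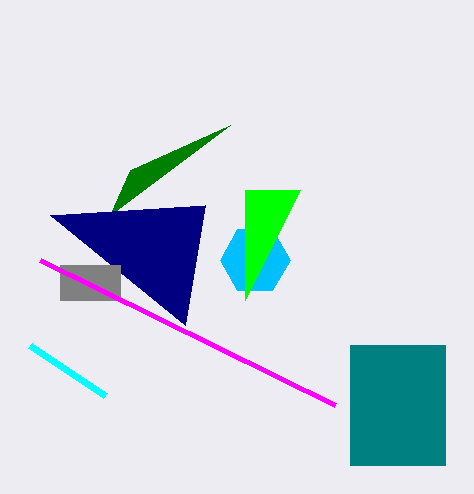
center_x_1 = 255, center_y_1 = 260, radius_1 = 35, px0_2 = 230, py0_2 = 125, px1_3 = 50, py1_3 = 215, px1_4 = 105, py1_4 = 395, px0_5 = 245, py0_5 = 300, px0_6 = 60, py0_6 = 265, px1_6 = 120, px1_7 = 335, py1_7 = 405, px0_8 = 350, py0_8 = 345, px1_8 = 445, py1_8 = 465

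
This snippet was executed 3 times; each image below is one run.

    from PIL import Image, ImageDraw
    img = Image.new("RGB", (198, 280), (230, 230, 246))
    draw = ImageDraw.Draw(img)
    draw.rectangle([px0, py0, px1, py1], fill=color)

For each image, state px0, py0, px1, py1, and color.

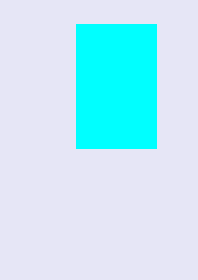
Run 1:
px0 = 76, py0 = 24, px1 = 156, py1 = 148, color = 'cyan'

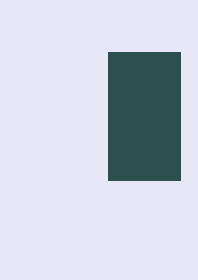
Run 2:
px0 = 108, py0 = 52, px1 = 180, py1 = 180, color = 'darkslategray'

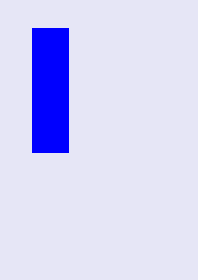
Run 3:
px0 = 32; py0 = 28; px1 = 68; py1 = 152; color = 'blue'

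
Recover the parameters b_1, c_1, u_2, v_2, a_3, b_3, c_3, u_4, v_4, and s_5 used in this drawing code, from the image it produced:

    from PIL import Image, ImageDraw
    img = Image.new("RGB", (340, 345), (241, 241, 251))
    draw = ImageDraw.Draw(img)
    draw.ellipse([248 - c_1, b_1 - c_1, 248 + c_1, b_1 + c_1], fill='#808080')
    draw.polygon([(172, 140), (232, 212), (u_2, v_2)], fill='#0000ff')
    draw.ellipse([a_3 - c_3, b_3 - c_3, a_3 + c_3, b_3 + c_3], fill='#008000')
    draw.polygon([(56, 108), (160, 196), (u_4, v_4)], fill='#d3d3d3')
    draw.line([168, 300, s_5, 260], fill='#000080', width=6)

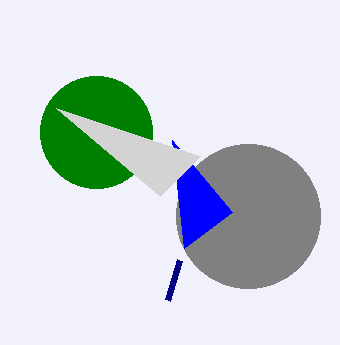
b_1 = 216
c_1 = 72
u_2 = 184
v_2 = 248
a_3 = 96
b_3 = 132
c_3 = 56
u_4 = 200
v_4 = 156
s_5 = 180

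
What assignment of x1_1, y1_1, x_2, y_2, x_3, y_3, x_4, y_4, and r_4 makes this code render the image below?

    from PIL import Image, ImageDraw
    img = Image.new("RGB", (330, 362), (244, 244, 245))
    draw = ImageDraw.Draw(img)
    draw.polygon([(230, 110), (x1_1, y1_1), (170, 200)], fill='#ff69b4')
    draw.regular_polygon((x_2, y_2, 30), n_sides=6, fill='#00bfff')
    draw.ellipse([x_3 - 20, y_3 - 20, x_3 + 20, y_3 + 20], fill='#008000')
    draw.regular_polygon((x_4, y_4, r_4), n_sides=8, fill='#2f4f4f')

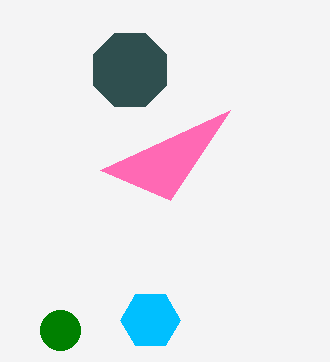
x1_1 = 100
y1_1 = 170
x_2 = 150
y_2 = 320
x_3 = 60
y_3 = 330
x_4 = 130
y_4 = 70
r_4 = 40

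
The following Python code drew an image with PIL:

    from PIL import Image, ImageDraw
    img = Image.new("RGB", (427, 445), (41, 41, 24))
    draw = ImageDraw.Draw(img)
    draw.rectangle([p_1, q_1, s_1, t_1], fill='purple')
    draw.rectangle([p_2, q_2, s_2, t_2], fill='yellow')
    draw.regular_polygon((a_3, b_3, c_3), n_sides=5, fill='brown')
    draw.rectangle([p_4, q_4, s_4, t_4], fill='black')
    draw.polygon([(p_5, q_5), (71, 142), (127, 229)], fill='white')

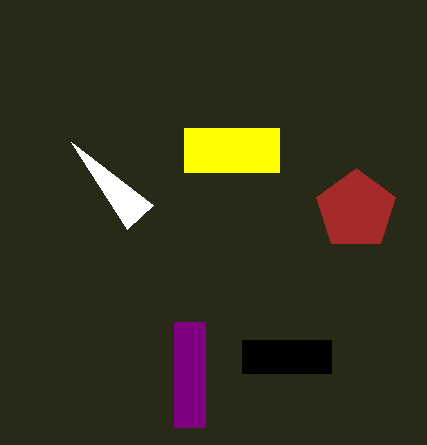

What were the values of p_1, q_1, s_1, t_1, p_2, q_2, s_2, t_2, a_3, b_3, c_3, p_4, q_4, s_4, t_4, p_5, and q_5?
p_1 = 174; q_1 = 322; s_1 = 205; t_1 = 427; p_2 = 184; q_2 = 128; s_2 = 279; t_2 = 172; a_3 = 356; b_3 = 210; c_3 = 42; p_4 = 242; q_4 = 340; s_4 = 331; t_4 = 373; p_5 = 153; q_5 = 205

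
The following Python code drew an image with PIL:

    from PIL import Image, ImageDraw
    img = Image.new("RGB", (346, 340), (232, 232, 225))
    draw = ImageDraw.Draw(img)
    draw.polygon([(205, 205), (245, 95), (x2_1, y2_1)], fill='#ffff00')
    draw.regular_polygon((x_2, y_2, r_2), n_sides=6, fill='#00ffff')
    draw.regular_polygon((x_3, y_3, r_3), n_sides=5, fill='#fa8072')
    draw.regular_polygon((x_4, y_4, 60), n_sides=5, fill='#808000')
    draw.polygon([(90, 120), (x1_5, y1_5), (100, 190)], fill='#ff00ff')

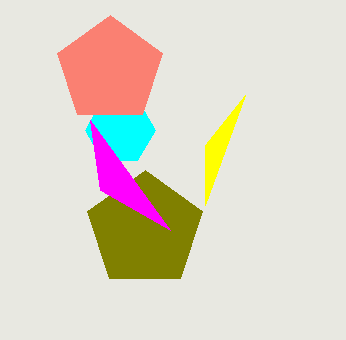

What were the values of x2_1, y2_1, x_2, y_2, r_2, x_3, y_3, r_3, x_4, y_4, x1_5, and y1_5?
x2_1 = 205
y2_1 = 145
x_2 = 120
y_2 = 130
r_2 = 35
x_3 = 110
y_3 = 70
r_3 = 55
x_4 = 145
y_4 = 230
x1_5 = 170
y1_5 = 230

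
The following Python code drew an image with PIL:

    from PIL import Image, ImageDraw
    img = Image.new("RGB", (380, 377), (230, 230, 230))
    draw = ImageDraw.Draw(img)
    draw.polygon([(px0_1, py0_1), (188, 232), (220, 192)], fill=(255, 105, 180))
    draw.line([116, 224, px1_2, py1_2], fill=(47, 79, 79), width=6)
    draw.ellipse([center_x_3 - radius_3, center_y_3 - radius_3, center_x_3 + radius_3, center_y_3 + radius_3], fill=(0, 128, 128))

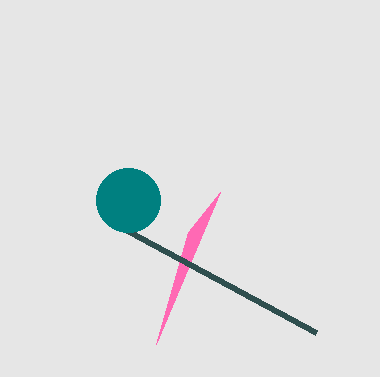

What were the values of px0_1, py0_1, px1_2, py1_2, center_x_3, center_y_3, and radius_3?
px0_1 = 156
py0_1 = 344
px1_2 = 316
py1_2 = 332
center_x_3 = 128
center_y_3 = 200
radius_3 = 32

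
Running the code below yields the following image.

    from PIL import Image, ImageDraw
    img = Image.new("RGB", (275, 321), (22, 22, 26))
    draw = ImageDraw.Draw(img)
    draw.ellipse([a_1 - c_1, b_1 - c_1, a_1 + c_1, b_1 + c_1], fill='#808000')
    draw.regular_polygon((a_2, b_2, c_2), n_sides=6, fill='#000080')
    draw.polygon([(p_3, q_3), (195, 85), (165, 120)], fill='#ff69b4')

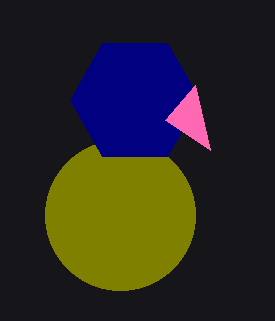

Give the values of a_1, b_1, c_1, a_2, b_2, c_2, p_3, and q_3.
a_1 = 120; b_1 = 215; c_1 = 75; a_2 = 135; b_2 = 100; c_2 = 65; p_3 = 210; q_3 = 150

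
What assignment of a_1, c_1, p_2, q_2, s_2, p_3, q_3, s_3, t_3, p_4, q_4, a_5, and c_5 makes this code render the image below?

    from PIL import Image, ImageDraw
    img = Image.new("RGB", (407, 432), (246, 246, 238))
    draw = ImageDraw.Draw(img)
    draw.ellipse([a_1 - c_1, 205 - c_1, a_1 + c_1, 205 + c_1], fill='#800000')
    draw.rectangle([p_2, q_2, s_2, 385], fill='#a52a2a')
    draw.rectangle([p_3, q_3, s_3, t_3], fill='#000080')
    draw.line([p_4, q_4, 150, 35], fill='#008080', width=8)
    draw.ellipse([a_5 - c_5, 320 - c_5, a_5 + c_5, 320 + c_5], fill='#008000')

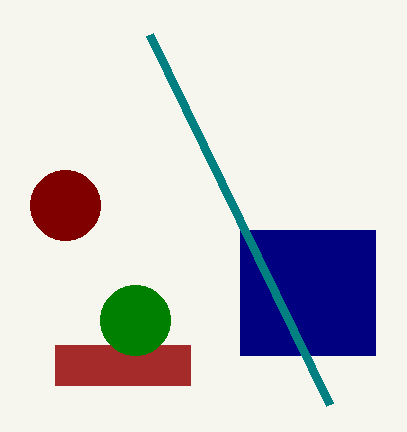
a_1 = 65; c_1 = 35; p_2 = 55; q_2 = 345; s_2 = 190; p_3 = 240; q_3 = 230; s_3 = 375; t_3 = 355; p_4 = 330; q_4 = 405; a_5 = 135; c_5 = 35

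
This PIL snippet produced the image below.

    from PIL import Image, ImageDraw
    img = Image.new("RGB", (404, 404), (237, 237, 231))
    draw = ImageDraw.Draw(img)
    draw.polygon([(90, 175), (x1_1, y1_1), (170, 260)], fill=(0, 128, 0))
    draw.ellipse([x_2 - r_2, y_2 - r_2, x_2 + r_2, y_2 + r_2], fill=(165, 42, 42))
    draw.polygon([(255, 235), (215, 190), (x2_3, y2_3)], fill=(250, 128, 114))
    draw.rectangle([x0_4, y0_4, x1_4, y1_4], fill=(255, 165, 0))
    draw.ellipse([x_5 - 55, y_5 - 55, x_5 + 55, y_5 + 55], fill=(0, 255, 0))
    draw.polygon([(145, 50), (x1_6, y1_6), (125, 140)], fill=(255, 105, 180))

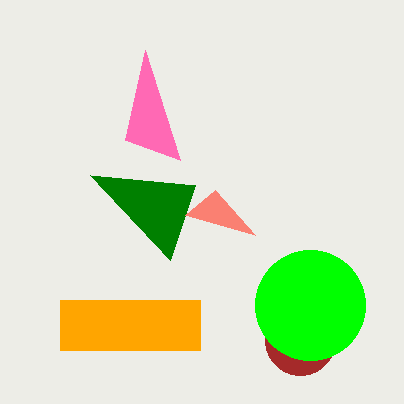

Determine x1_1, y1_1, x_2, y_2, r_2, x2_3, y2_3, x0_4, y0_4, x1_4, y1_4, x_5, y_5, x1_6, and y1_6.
x1_1 = 195; y1_1 = 185; x_2 = 300; y_2 = 340; r_2 = 35; x2_3 = 185; y2_3 = 215; x0_4 = 60; y0_4 = 300; x1_4 = 200; y1_4 = 350; x_5 = 310; y_5 = 305; x1_6 = 180; y1_6 = 160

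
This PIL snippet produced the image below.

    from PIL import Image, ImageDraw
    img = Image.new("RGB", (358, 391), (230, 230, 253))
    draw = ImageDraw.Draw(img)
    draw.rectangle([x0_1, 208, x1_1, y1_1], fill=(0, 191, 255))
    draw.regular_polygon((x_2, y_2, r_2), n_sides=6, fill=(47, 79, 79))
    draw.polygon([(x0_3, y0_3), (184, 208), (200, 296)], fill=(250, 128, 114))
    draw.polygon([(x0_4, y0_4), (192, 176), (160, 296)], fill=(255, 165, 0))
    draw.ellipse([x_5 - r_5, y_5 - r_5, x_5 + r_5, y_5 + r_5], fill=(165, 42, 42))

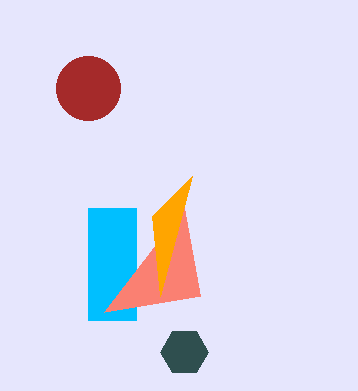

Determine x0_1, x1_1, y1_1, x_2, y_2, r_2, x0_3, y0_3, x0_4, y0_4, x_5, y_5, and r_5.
x0_1 = 88
x1_1 = 136
y1_1 = 320
x_2 = 184
y_2 = 352
r_2 = 24
x0_3 = 104
y0_3 = 312
x0_4 = 152
y0_4 = 216
x_5 = 88
y_5 = 88
r_5 = 32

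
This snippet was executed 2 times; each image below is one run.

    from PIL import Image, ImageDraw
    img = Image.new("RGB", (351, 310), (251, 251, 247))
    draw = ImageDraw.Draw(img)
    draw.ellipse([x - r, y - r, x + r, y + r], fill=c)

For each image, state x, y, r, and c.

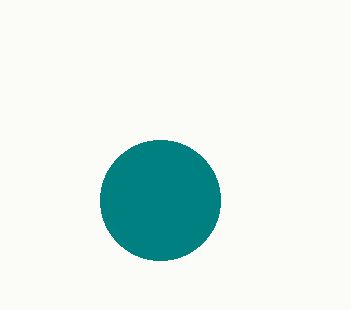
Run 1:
x = 160
y = 200
r = 60
c = 'teal'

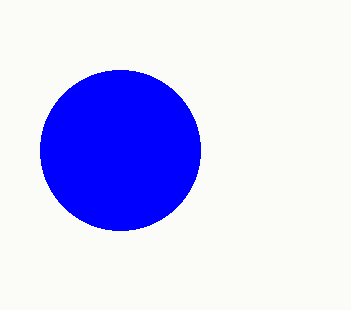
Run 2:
x = 120, y = 150, r = 80, c = 'blue'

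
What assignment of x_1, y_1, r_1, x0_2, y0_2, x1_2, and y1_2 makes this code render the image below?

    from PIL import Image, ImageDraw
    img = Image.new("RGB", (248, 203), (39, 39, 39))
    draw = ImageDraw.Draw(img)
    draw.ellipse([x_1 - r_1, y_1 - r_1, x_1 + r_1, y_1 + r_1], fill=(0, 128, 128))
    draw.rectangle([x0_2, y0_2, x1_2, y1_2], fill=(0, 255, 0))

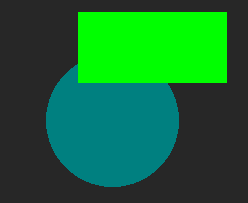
x_1 = 112; y_1 = 120; r_1 = 66; x0_2 = 78; y0_2 = 12; x1_2 = 226; y1_2 = 82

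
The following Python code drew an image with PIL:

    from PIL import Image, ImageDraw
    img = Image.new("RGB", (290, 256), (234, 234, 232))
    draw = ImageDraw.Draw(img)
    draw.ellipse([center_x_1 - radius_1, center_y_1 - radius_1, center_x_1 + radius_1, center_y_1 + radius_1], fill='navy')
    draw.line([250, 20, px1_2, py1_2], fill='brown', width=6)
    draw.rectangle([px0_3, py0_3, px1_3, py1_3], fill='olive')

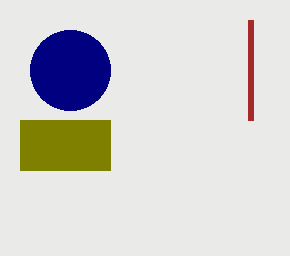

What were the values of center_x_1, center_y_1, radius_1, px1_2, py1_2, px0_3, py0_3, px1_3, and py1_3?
center_x_1 = 70, center_y_1 = 70, radius_1 = 40, px1_2 = 250, py1_2 = 120, px0_3 = 20, py0_3 = 120, px1_3 = 110, py1_3 = 170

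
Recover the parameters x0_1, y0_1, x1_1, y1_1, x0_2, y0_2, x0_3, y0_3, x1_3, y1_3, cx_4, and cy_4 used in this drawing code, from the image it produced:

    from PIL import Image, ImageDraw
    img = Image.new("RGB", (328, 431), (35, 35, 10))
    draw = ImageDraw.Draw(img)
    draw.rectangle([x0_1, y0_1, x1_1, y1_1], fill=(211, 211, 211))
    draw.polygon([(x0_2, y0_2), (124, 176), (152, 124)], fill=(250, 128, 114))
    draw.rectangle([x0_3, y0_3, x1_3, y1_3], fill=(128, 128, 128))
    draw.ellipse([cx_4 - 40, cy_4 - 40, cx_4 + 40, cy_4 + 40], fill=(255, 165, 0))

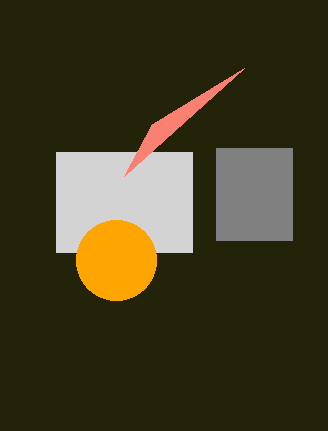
x0_1 = 56; y0_1 = 152; x1_1 = 192; y1_1 = 252; x0_2 = 244; y0_2 = 68; x0_3 = 216; y0_3 = 148; x1_3 = 292; y1_3 = 240; cx_4 = 116; cy_4 = 260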